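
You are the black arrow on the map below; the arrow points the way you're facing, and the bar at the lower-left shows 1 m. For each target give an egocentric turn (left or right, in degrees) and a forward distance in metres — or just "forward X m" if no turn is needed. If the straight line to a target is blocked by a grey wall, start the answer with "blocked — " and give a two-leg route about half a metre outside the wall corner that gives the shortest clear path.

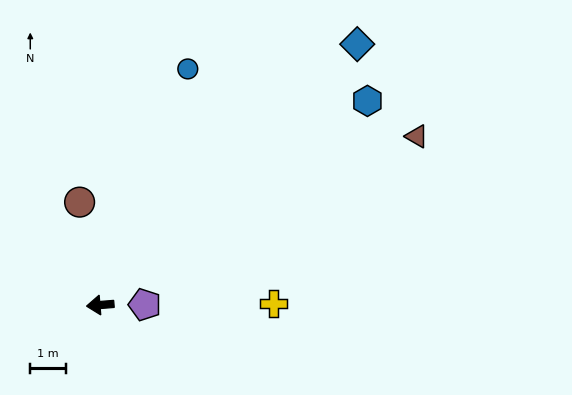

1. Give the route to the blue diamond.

turn right 139°, forward 10.3 m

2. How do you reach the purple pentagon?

turn left 176°, forward 1.3 m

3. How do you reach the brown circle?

turn right 83°, forward 3.0 m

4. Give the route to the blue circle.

turn right 115°, forward 7.1 m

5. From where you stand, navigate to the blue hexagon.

turn right 147°, forward 9.5 m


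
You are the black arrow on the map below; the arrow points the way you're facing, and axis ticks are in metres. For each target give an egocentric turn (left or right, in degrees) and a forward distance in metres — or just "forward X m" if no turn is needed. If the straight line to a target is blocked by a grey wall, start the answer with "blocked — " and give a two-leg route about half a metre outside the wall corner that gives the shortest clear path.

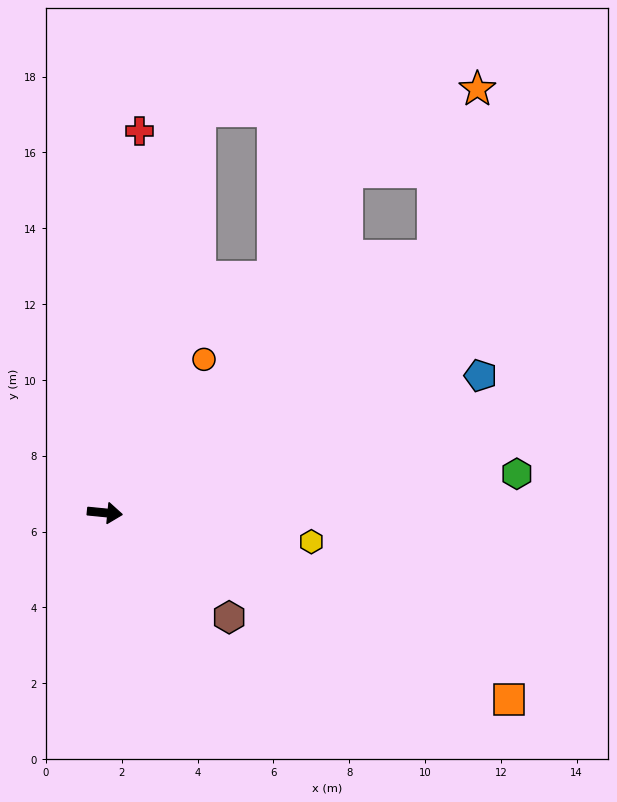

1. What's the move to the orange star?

blocked — turn left 44°, forward 11.0 m, then turn left 37°, forward 4.5 m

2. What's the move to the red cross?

turn left 90°, forward 10.1 m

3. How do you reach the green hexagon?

turn left 11°, forward 10.9 m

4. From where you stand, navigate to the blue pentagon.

turn left 26°, forward 10.6 m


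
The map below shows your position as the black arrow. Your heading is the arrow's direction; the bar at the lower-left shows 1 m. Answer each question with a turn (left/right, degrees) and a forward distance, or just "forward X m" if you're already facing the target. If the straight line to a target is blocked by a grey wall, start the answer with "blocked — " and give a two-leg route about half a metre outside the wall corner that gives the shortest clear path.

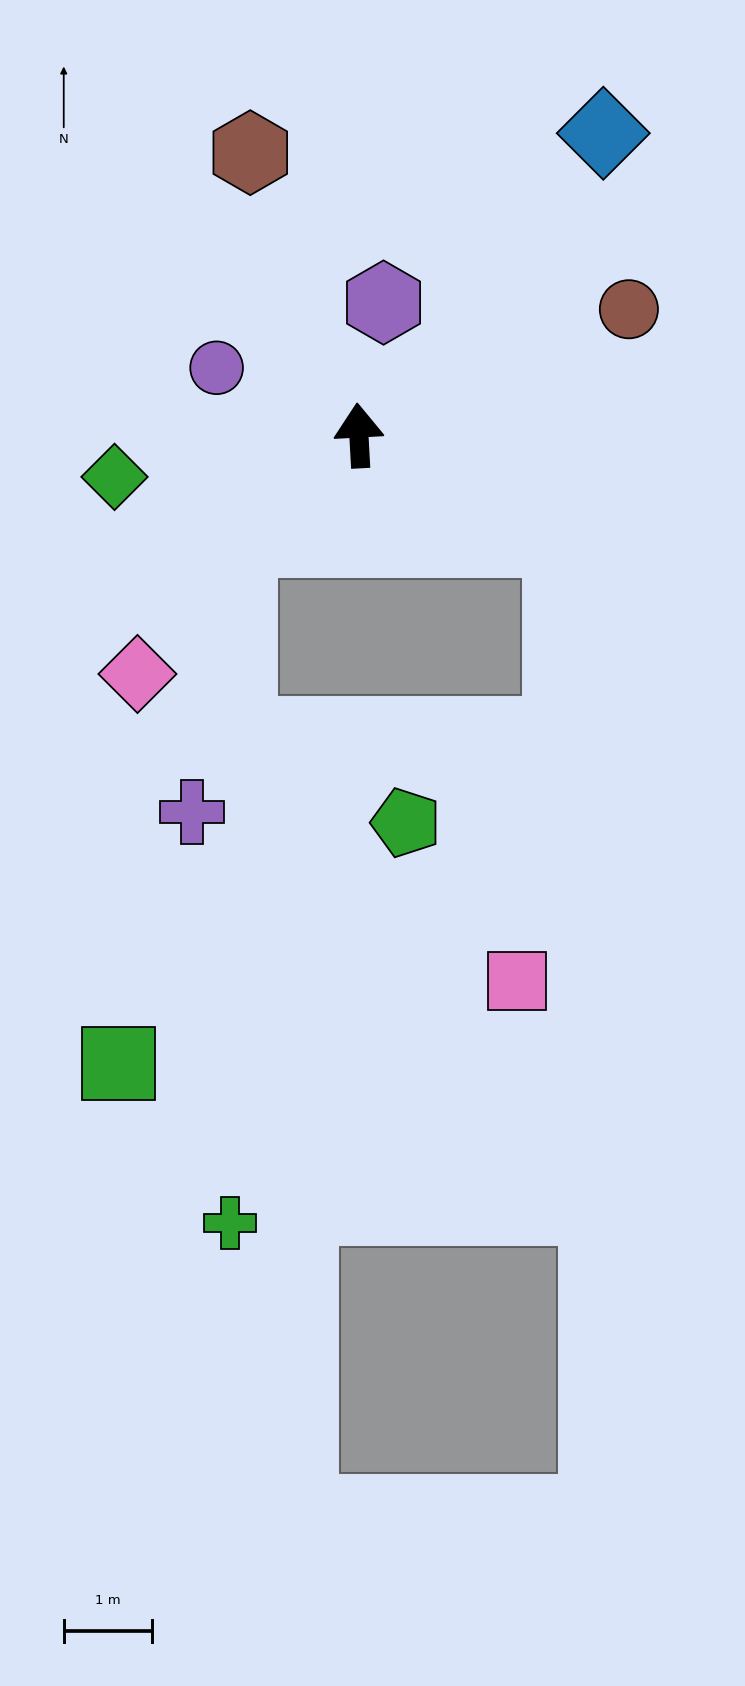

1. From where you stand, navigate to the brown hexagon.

turn left 18°, forward 3.4 m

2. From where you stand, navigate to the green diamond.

turn left 96°, forward 2.8 m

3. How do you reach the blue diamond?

turn right 42°, forward 4.4 m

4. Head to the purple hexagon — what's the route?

turn right 14°, forward 1.5 m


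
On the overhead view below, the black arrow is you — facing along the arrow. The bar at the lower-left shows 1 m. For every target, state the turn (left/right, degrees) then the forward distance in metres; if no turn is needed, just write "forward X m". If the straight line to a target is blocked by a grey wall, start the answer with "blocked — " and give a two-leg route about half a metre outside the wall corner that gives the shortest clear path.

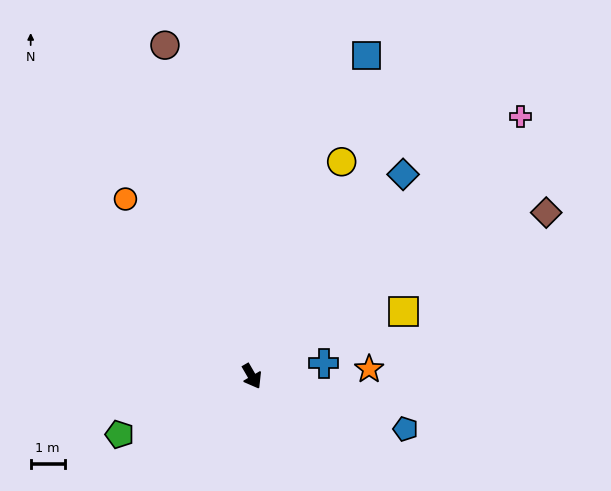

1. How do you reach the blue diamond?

turn left 113°, forward 7.4 m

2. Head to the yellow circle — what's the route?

turn left 127°, forward 6.8 m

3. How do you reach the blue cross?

turn left 70°, forward 2.1 m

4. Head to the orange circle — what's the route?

turn right 175°, forward 6.4 m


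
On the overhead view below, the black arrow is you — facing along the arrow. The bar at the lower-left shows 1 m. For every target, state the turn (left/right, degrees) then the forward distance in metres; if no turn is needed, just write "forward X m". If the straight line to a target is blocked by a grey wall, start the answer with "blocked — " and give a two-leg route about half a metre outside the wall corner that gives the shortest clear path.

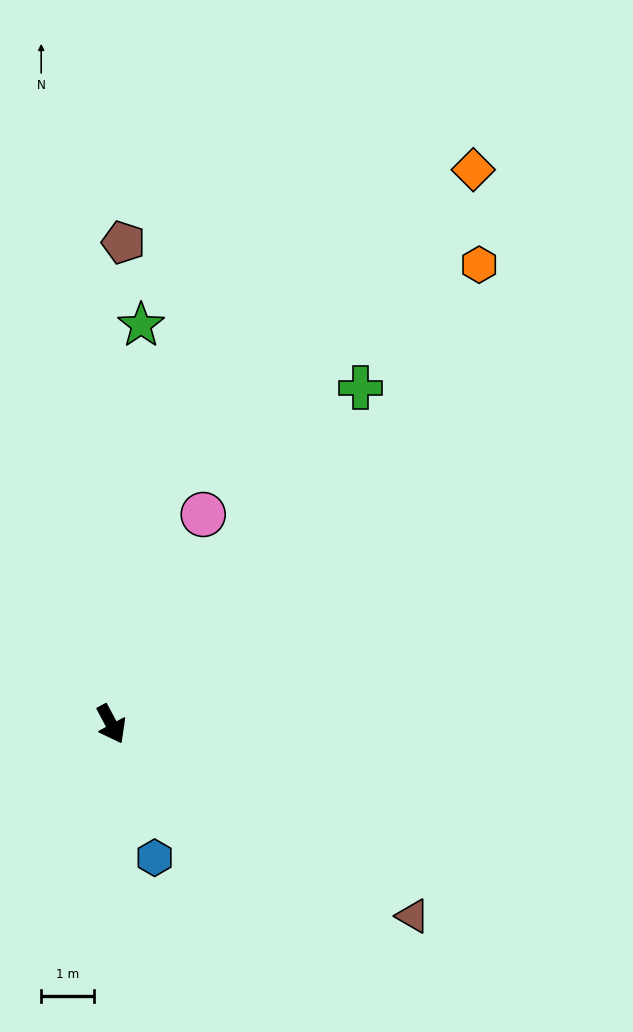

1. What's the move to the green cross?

turn left 115°, forward 8.0 m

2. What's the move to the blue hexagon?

turn right 10°, forward 2.7 m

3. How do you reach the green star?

turn left 148°, forward 7.6 m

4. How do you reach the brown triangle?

turn left 29°, forward 6.8 m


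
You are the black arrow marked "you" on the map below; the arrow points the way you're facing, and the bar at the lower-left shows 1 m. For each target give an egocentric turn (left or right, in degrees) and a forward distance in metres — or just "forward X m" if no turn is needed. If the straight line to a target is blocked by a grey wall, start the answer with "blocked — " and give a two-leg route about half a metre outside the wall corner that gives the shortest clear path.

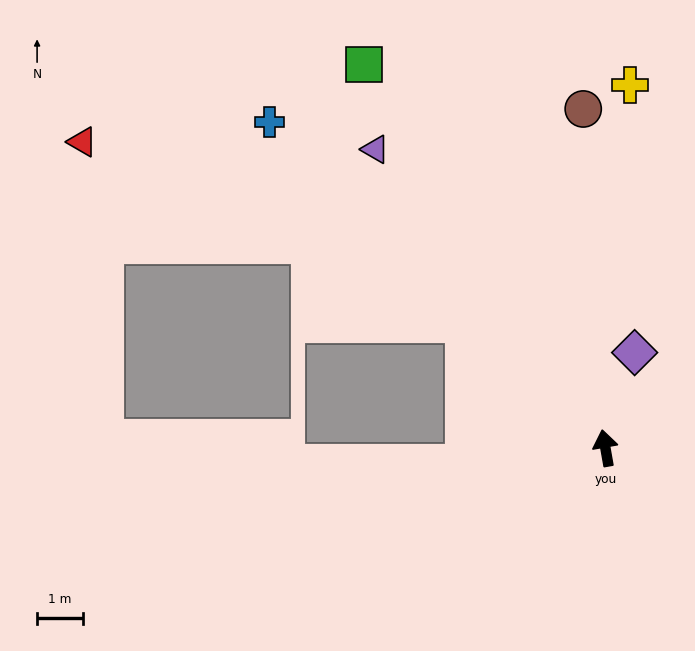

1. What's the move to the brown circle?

turn right 6°, forward 7.4 m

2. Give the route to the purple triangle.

turn left 28°, forward 8.3 m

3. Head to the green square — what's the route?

turn left 22°, forward 9.9 m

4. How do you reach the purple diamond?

turn right 27°, forward 2.2 m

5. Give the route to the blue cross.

turn left 36°, forward 10.3 m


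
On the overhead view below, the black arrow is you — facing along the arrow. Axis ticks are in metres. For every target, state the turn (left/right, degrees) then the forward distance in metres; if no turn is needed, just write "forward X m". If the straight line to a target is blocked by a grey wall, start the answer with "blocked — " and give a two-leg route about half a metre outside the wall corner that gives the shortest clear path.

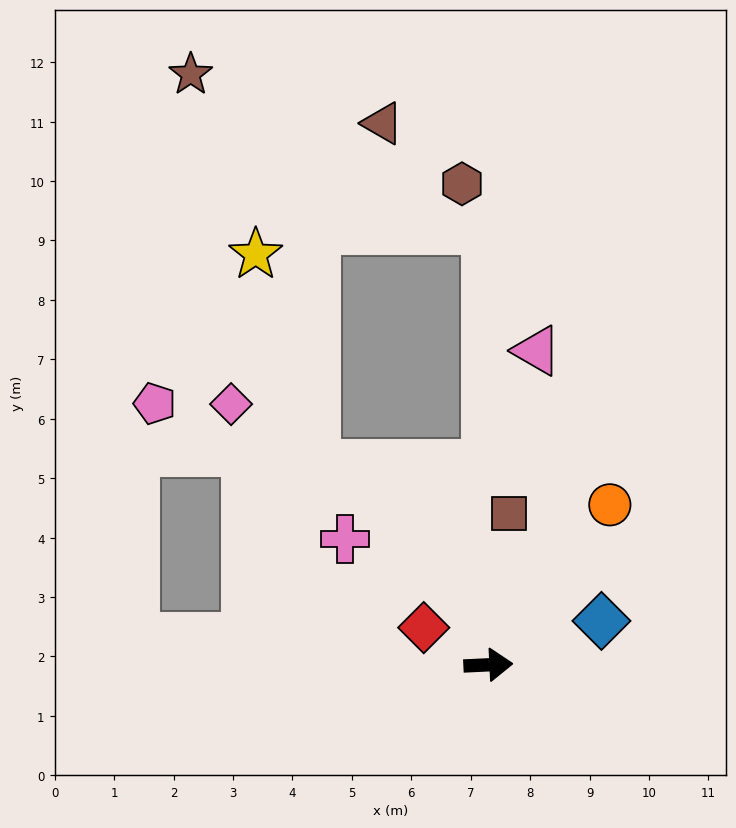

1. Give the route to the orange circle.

turn left 50°, forward 3.4 m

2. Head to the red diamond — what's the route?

turn left 147°, forward 1.3 m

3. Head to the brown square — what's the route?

turn left 80°, forward 2.6 m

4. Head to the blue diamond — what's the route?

turn left 19°, forward 2.0 m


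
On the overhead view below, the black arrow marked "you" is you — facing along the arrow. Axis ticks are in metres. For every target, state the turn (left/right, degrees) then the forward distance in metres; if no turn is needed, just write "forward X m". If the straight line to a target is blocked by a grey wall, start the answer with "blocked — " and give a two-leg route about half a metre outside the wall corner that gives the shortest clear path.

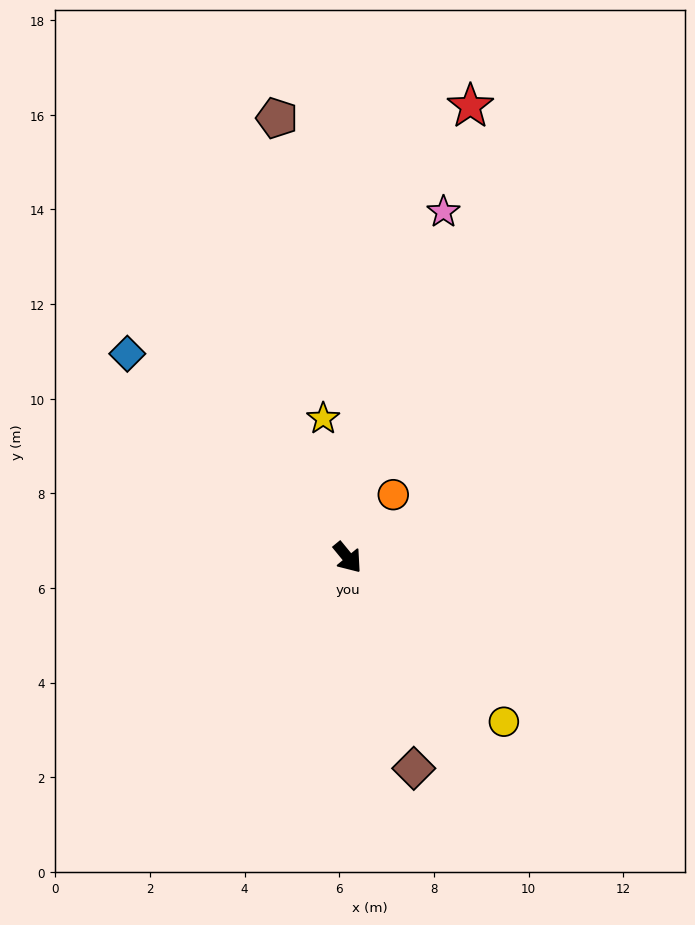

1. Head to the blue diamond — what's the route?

turn right 172°, forward 6.3 m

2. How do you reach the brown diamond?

turn right 22°, forward 4.7 m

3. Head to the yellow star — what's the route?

turn left 151°, forward 3.0 m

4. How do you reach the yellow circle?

turn left 4°, forward 4.8 m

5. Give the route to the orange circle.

turn left 105°, forward 1.6 m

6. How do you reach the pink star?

turn left 125°, forward 7.6 m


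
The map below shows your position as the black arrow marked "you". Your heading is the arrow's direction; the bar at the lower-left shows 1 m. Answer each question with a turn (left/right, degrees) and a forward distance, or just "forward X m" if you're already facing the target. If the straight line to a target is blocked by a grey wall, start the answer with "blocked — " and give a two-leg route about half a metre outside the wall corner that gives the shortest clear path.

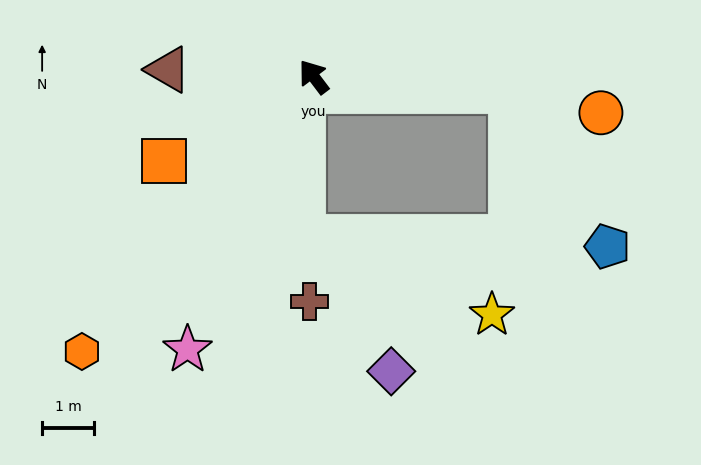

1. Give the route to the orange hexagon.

turn left 103°, forward 6.9 m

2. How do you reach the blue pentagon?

blocked — turn right 132°, forward 3.8 m, then turn right 53°, forward 3.5 m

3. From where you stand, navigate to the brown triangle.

turn left 50°, forward 2.8 m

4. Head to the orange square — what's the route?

turn left 82°, forward 3.3 m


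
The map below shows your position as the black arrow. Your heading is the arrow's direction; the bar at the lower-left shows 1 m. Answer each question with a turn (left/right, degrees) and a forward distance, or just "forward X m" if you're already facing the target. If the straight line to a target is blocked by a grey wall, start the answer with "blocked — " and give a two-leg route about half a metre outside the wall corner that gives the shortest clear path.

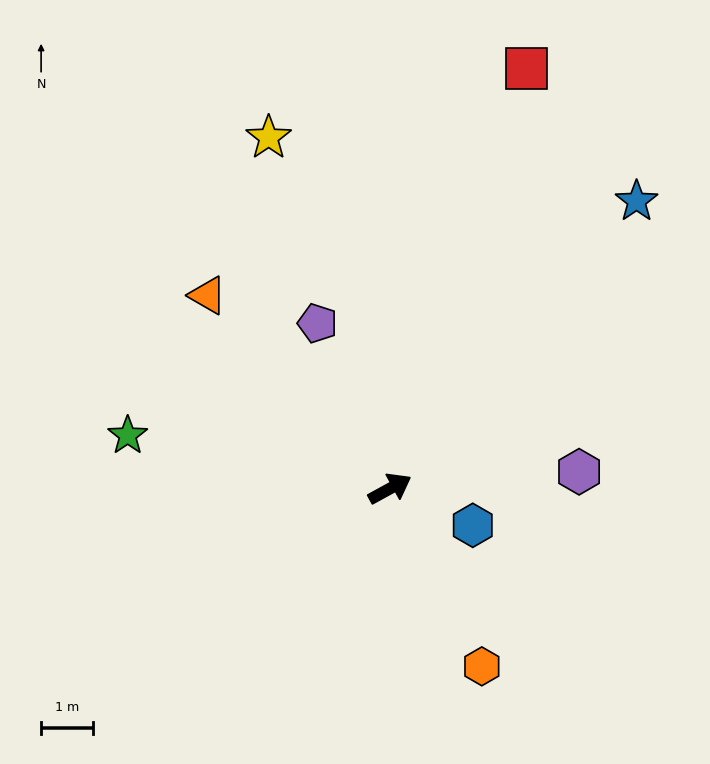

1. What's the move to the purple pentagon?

turn left 85°, forward 3.5 m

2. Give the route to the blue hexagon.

turn right 53°, forward 1.8 m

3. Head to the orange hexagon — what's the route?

turn right 91°, forward 3.9 m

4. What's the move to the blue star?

turn left 21°, forward 7.3 m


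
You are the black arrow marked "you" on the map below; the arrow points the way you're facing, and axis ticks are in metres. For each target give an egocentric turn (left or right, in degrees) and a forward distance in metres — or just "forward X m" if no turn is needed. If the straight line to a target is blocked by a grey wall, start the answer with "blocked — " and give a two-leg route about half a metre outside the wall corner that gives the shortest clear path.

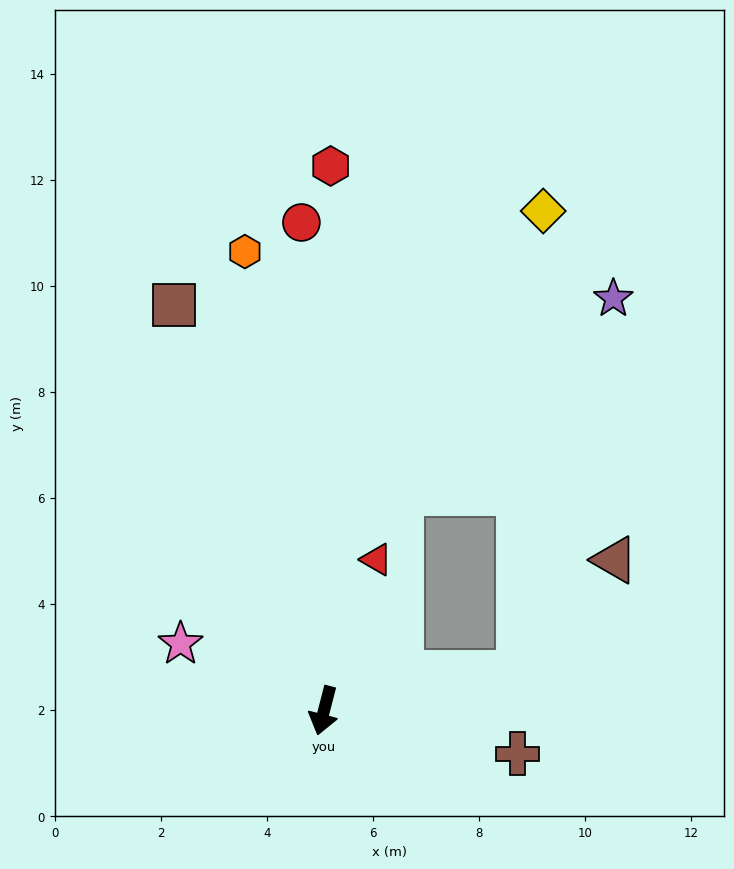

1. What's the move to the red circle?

turn right 163°, forward 9.2 m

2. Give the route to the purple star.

blocked — turn left 115°, forward 3.7 m, then turn left 65°, forward 7.3 m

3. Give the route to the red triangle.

turn left 175°, forward 3.0 m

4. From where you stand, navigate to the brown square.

turn right 145°, forward 8.1 m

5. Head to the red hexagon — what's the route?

turn right 166°, forward 10.3 m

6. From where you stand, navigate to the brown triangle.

blocked — turn left 115°, forward 3.7 m, then turn left 39°, forward 2.8 m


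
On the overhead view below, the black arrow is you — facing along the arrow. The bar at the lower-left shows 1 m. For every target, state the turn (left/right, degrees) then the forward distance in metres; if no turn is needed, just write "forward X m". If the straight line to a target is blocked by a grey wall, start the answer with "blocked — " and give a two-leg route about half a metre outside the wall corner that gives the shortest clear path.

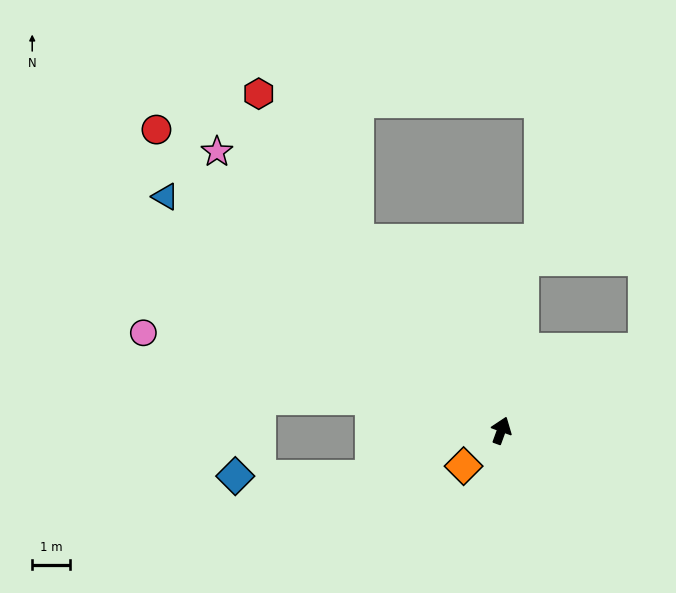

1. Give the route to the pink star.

turn left 66°, forward 10.4 m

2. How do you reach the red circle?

turn left 69°, forward 12.0 m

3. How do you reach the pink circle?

turn left 95°, forward 9.7 m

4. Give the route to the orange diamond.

turn left 153°, forward 1.4 m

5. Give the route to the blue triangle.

turn left 75°, forward 10.7 m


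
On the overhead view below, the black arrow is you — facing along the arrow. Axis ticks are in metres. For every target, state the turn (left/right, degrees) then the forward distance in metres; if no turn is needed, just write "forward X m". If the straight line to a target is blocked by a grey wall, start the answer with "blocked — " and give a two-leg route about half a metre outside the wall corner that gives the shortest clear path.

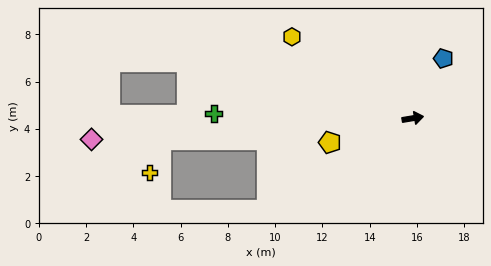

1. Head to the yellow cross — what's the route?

blocked — turn left 176°, forward 10.7 m, then turn left 64°, forward 1.5 m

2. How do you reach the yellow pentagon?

turn right 173°, forward 3.7 m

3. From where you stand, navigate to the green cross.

turn left 169°, forward 8.4 m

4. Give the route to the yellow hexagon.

turn left 137°, forward 6.2 m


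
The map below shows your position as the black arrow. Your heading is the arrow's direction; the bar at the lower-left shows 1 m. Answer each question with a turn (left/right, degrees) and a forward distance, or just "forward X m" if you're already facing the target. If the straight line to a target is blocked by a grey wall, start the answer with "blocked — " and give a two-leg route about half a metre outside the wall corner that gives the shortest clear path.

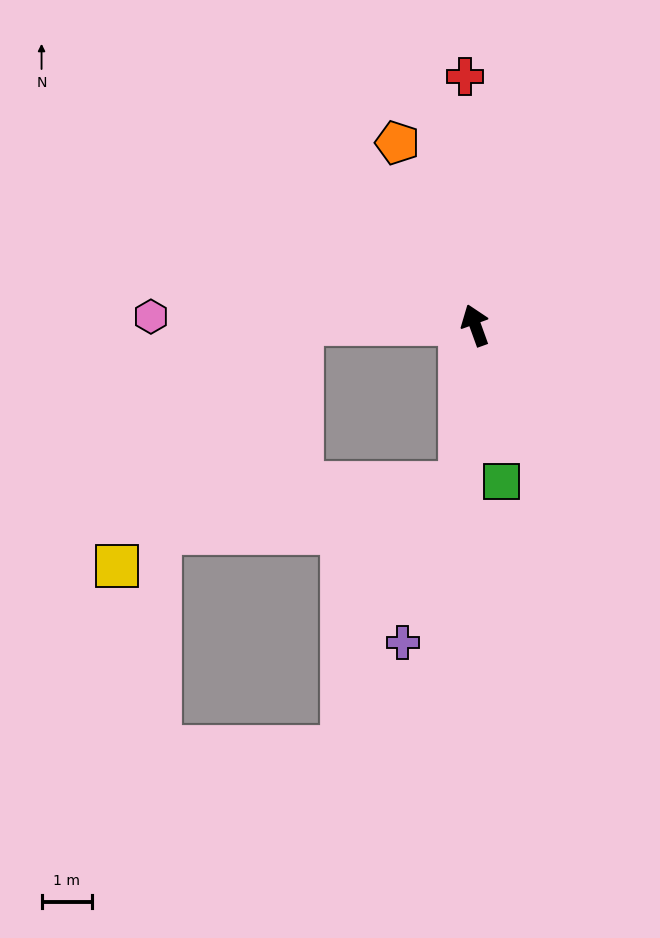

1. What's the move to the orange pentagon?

turn left 3°, forward 3.9 m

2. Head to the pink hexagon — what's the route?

turn left 69°, forward 6.4 m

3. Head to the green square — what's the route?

turn left 170°, forward 3.1 m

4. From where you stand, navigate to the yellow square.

blocked — turn left 70°, forward 3.4 m, then turn left 53°, forward 6.0 m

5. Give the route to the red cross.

turn right 18°, forward 4.9 m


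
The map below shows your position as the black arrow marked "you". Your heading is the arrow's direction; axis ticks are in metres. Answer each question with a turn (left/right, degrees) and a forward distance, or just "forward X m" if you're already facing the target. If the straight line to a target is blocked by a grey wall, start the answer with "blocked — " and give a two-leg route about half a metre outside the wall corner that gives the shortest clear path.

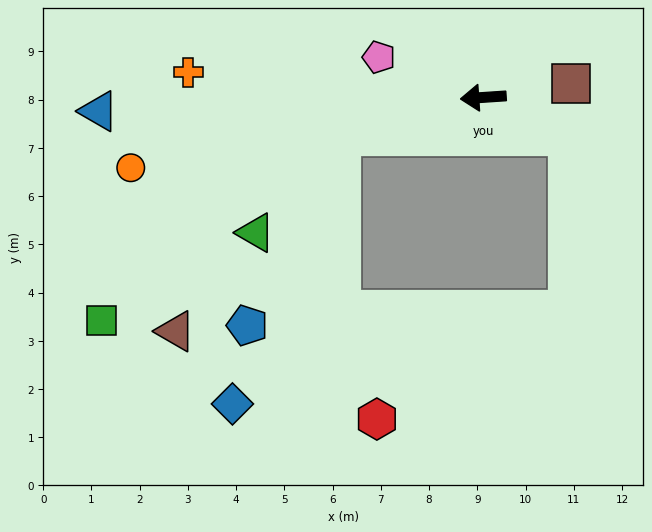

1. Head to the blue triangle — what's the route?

forward 8.0 m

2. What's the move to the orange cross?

turn right 9°, forward 6.1 m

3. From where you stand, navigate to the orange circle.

turn left 7°, forward 7.5 m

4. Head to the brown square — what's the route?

turn right 175°, forward 1.8 m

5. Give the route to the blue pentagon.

blocked — turn left 11°, forward 3.1 m, then turn left 49°, forward 4.4 m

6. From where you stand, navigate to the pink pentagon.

turn right 25°, forward 2.3 m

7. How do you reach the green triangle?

blocked — turn left 11°, forward 3.1 m, then turn left 34°, forward 2.7 m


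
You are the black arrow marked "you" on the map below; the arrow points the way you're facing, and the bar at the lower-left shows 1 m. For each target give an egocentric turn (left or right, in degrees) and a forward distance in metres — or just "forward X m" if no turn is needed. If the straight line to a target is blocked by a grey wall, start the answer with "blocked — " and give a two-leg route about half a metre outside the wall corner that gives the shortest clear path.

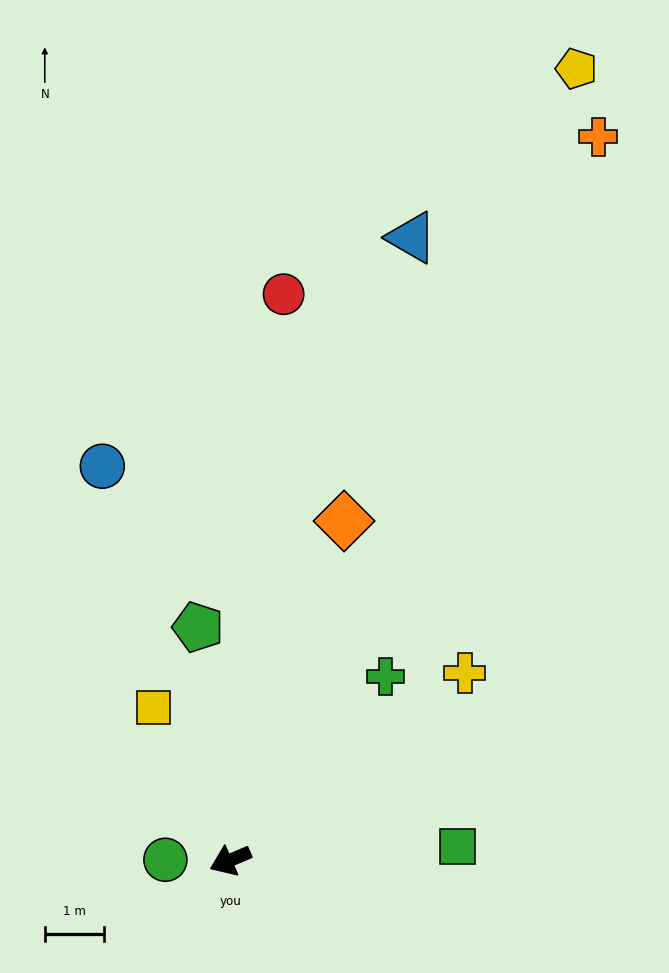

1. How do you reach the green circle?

turn right 24°, forward 1.1 m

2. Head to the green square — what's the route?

turn left 160°, forward 3.9 m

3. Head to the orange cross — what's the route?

turn right 140°, forward 13.8 m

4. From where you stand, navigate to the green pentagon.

turn right 105°, forward 4.0 m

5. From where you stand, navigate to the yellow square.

turn right 86°, forward 2.9 m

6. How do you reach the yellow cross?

turn right 165°, forward 5.1 m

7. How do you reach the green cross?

turn right 153°, forward 4.1 m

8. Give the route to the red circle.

turn right 119°, forward 9.7 m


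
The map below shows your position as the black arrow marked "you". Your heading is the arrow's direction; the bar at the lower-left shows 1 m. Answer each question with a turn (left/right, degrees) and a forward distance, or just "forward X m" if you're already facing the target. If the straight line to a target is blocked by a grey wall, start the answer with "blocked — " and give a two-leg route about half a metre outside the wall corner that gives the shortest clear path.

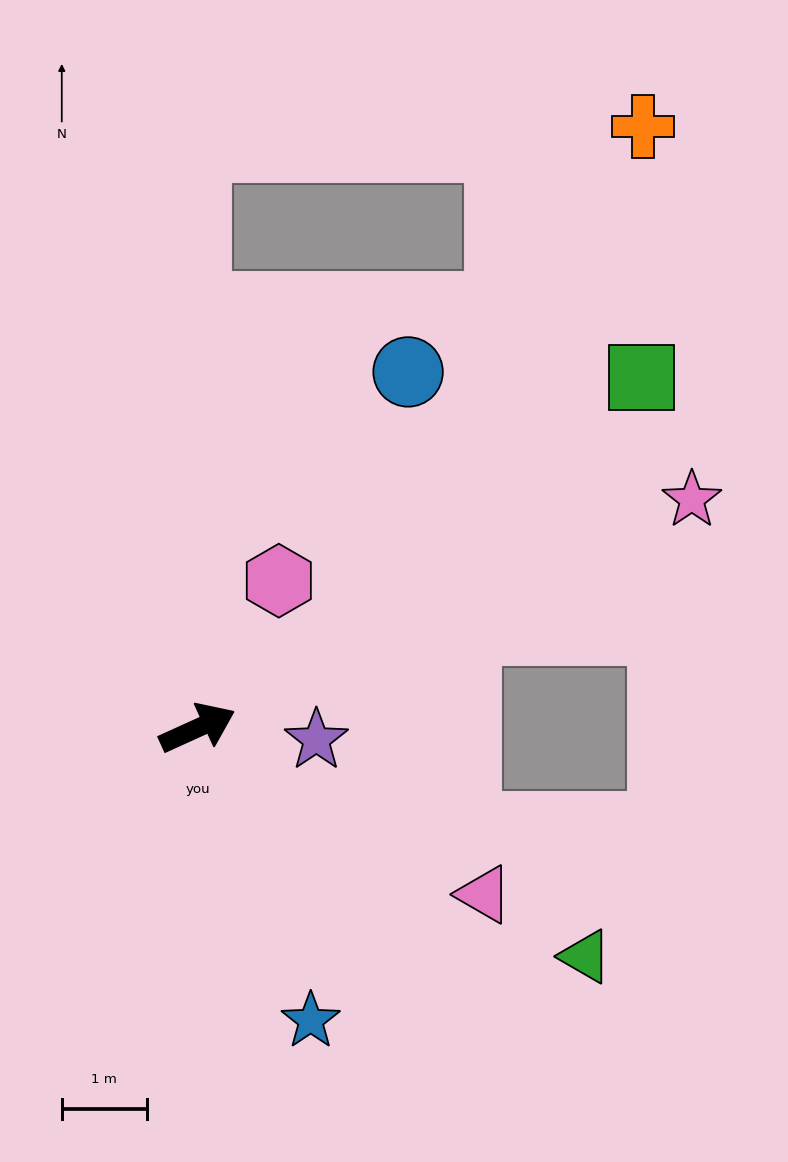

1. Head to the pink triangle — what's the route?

turn right 55°, forward 3.9 m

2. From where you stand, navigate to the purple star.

turn right 30°, forward 1.4 m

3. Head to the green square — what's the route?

turn left 14°, forward 6.6 m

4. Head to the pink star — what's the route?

forward 6.4 m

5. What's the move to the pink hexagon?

turn left 37°, forward 2.0 m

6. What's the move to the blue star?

turn right 93°, forward 3.7 m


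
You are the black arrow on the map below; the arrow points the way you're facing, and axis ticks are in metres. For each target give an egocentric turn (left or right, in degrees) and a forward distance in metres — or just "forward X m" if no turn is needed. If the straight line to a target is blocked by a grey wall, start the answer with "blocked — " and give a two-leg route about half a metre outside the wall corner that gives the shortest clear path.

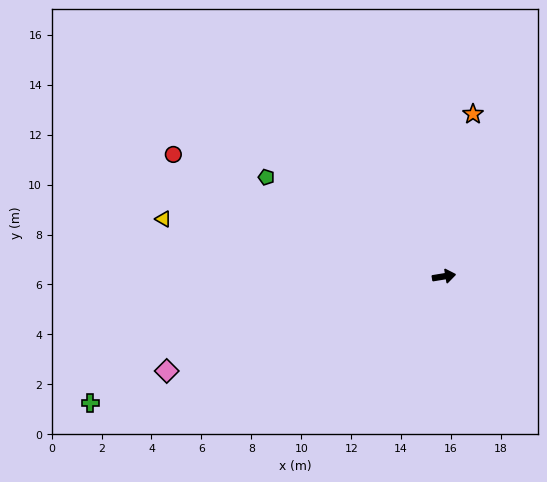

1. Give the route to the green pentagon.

turn left 141°, forward 8.2 m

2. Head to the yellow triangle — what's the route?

turn left 159°, forward 11.5 m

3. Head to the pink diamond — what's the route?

turn right 171°, forward 11.7 m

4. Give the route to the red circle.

turn left 146°, forward 11.9 m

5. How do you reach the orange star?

turn left 70°, forward 6.6 m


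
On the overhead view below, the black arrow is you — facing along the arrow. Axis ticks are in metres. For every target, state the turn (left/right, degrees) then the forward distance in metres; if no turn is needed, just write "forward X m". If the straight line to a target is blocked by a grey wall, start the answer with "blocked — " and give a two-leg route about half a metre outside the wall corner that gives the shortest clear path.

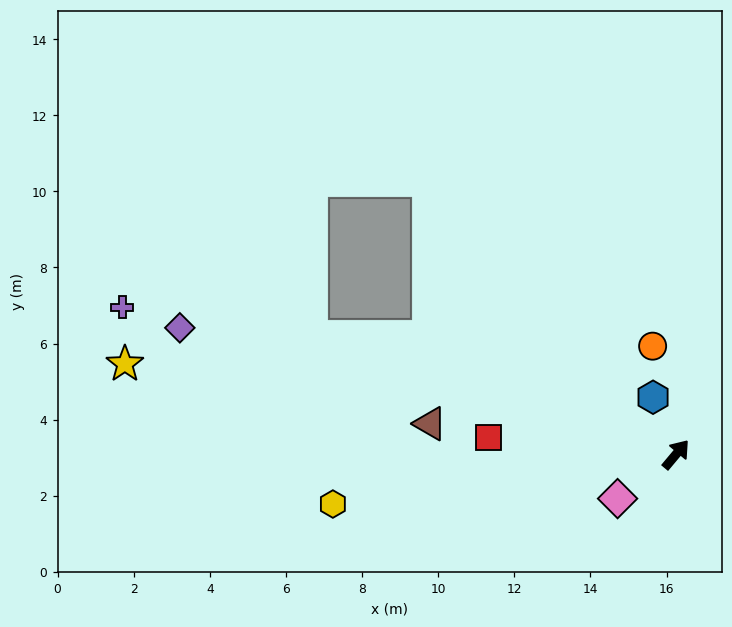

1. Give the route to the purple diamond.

turn left 116°, forward 13.5 m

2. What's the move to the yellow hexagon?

turn left 138°, forward 9.1 m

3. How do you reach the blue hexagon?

turn left 62°, forward 1.6 m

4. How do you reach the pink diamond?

turn left 167°, forward 1.9 m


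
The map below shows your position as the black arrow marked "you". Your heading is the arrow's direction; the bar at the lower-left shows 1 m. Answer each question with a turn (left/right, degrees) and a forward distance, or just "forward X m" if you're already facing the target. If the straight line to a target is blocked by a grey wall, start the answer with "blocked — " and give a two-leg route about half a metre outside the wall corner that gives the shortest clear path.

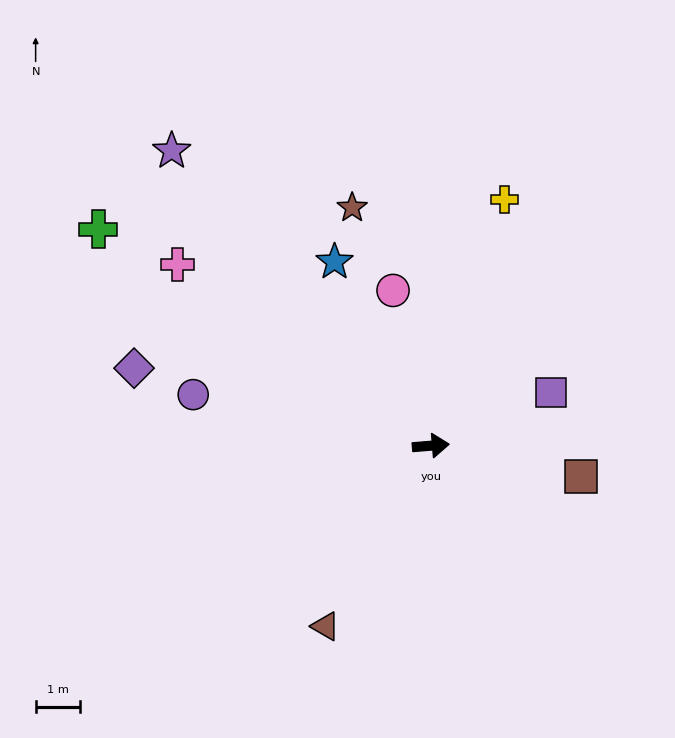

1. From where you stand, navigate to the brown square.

turn right 16°, forward 3.5 m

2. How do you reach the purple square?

turn left 19°, forward 3.0 m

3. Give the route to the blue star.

turn left 113°, forward 4.7 m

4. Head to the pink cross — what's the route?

turn left 140°, forward 7.1 m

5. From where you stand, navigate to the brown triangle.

turn right 125°, forward 4.7 m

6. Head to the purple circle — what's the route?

turn left 163°, forward 5.5 m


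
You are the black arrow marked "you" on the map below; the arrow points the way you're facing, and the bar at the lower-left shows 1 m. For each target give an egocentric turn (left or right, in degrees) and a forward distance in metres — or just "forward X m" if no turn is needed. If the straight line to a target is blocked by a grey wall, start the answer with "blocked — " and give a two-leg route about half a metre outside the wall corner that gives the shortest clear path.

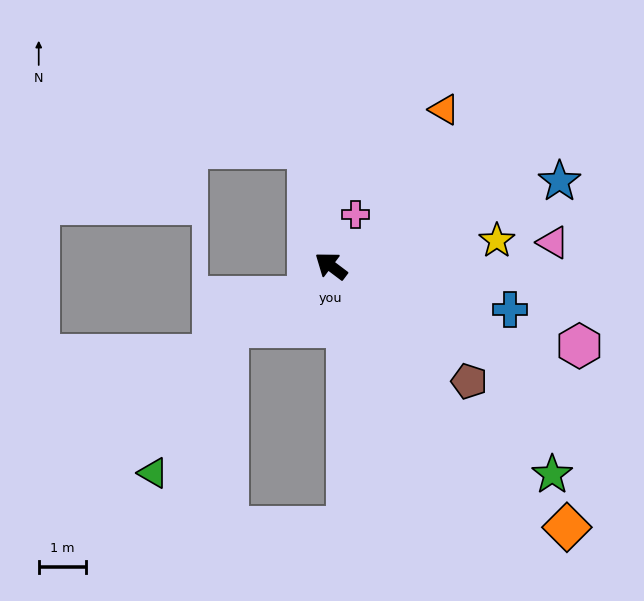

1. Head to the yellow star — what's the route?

turn right 134°, forward 3.5 m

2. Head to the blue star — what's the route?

turn right 123°, forward 5.1 m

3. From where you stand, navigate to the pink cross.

turn right 79°, forward 1.2 m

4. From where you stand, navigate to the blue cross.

turn right 157°, forward 3.9 m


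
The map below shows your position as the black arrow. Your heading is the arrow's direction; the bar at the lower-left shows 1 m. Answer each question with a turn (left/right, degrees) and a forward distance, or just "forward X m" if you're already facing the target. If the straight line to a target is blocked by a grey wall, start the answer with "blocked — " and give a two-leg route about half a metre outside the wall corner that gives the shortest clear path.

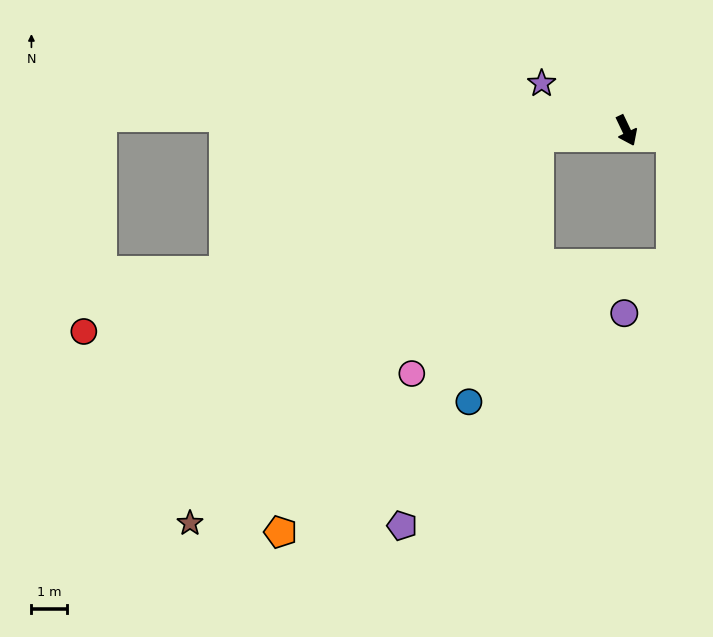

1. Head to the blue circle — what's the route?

blocked — turn right 111°, forward 2.5 m, then turn left 71°, forward 7.8 m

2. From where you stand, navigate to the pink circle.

blocked — turn right 111°, forward 2.5 m, then turn left 57°, forward 7.6 m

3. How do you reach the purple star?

turn right 145°, forward 2.7 m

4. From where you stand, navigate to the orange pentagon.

blocked — turn right 111°, forward 2.5 m, then turn left 52°, forward 13.4 m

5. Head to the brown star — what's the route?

blocked — turn right 111°, forward 2.5 m, then turn left 43°, forward 14.7 m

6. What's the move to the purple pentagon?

blocked — turn right 111°, forward 2.5 m, then turn left 66°, forward 11.7 m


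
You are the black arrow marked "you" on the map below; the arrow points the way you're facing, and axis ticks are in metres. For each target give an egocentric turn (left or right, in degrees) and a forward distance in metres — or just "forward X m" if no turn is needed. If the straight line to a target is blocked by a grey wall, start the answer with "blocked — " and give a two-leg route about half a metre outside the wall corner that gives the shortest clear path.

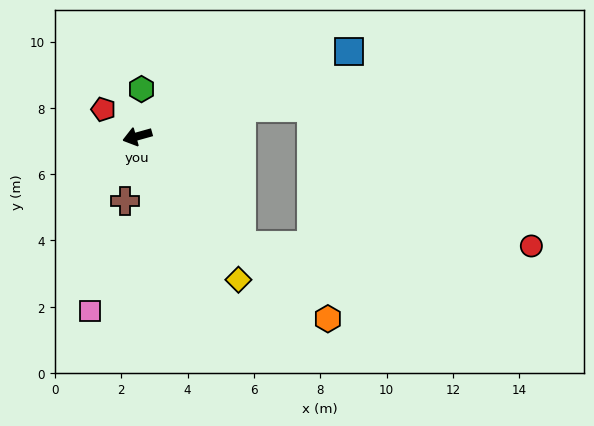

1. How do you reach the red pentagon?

turn right 54°, forward 1.3 m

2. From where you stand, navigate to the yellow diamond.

turn left 110°, forward 5.3 m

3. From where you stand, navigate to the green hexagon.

turn right 111°, forward 1.4 m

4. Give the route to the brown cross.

turn left 63°, forward 2.0 m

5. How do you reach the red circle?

blocked — turn left 118°, forward 4.5 m, then turn left 46°, forward 8.7 m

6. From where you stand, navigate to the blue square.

turn right 174°, forward 6.9 m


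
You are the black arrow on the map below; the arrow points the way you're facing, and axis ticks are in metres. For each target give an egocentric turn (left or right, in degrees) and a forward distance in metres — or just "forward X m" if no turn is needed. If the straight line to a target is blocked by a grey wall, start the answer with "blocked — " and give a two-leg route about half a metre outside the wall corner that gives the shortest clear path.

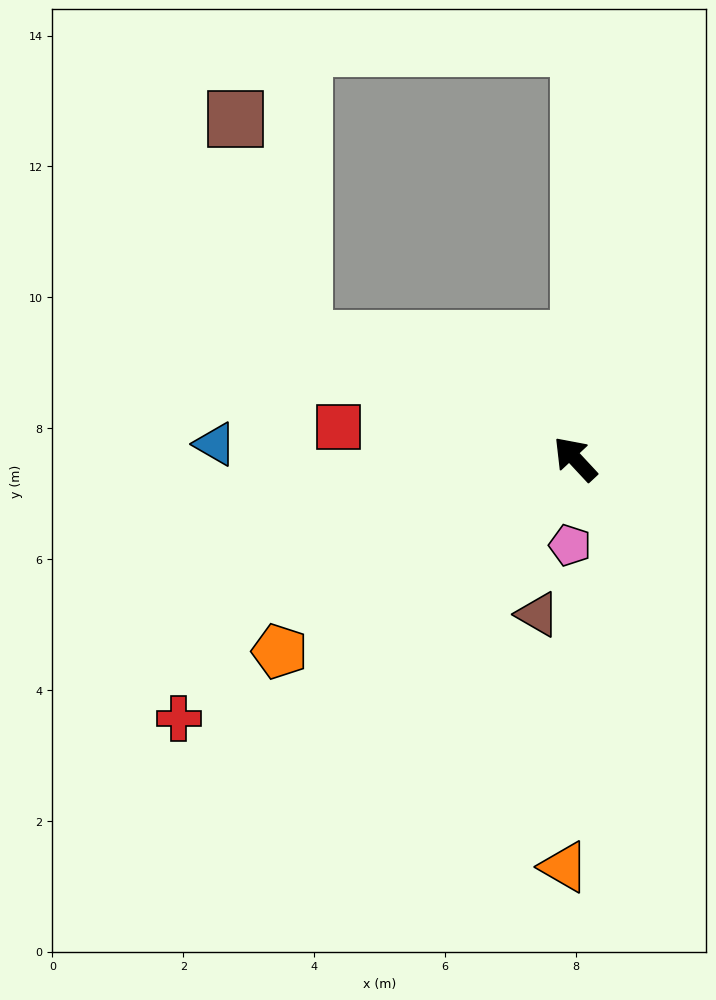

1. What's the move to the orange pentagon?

turn left 80°, forward 5.4 m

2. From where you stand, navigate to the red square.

turn left 39°, forward 3.6 m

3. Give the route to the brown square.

blocked — turn left 23°, forward 4.5 m, then turn right 48°, forward 3.5 m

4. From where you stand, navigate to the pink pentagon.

turn left 134°, forward 1.3 m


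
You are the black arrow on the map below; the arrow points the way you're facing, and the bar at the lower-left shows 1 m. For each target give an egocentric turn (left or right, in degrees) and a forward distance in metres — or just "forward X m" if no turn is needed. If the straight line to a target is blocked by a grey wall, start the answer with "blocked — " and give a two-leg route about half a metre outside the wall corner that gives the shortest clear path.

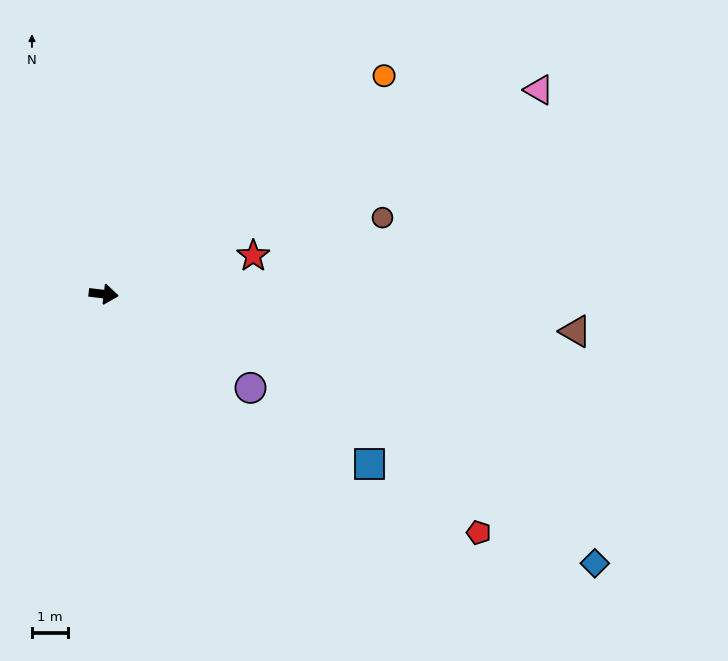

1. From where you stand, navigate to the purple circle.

turn right 26°, forward 4.9 m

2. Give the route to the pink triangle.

turn left 32°, forward 13.5 m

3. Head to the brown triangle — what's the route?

turn left 2°, forward 13.3 m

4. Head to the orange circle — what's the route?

turn left 45°, forward 10.0 m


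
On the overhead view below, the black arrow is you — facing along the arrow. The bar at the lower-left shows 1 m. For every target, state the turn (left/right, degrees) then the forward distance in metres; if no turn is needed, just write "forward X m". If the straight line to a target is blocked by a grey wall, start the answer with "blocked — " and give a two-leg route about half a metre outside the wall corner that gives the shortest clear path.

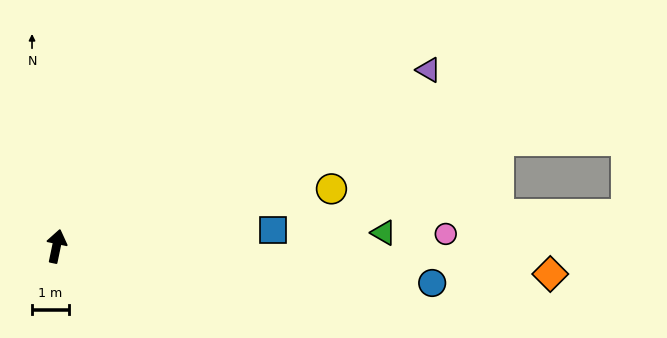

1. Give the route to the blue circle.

turn right 84°, forward 10.3 m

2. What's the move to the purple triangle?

turn right 53°, forward 11.3 m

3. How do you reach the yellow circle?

turn right 66°, forward 7.7 m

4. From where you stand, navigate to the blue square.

turn right 74°, forward 5.9 m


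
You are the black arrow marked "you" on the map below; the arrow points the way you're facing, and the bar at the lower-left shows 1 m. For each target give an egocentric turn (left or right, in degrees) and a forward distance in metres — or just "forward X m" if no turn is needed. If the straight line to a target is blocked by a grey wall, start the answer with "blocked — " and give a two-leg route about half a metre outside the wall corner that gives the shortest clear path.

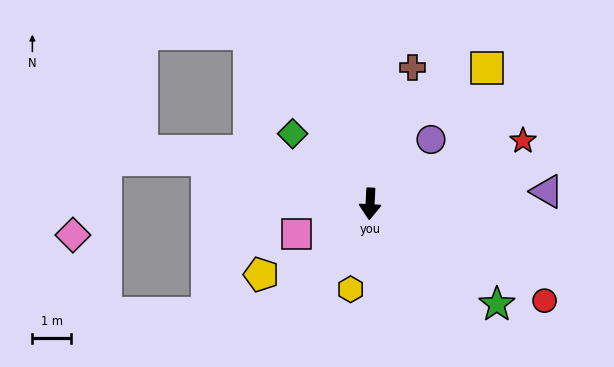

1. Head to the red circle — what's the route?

turn left 64°, forward 5.2 m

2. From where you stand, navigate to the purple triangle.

turn left 97°, forward 4.6 m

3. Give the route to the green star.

turn left 55°, forward 4.2 m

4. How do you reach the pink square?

turn right 65°, forward 2.1 m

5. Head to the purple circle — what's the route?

turn left 140°, forward 2.3 m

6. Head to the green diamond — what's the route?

turn right 129°, forward 2.7 m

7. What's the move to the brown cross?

turn left 166°, forward 3.7 m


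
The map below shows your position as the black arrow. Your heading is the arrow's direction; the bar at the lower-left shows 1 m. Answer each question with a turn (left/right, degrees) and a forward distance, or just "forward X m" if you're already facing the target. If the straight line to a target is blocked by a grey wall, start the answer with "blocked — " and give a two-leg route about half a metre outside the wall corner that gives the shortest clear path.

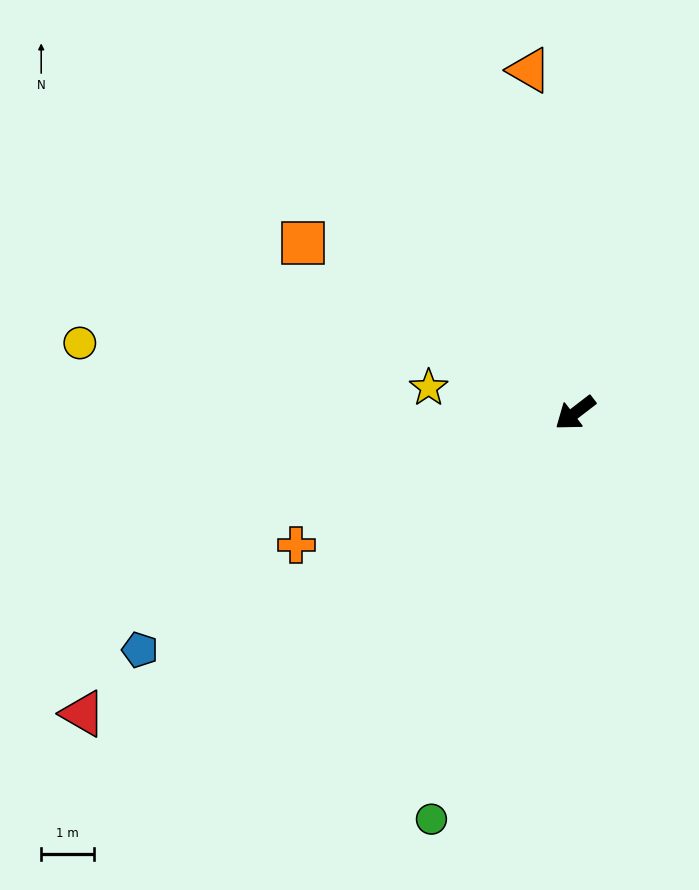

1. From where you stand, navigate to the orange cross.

turn right 12°, forward 5.8 m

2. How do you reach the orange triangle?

turn right 120°, forward 6.5 m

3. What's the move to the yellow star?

turn right 47°, forward 2.8 m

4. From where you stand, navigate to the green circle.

turn left 33°, forward 8.1 m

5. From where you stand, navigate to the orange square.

turn right 69°, forward 6.0 m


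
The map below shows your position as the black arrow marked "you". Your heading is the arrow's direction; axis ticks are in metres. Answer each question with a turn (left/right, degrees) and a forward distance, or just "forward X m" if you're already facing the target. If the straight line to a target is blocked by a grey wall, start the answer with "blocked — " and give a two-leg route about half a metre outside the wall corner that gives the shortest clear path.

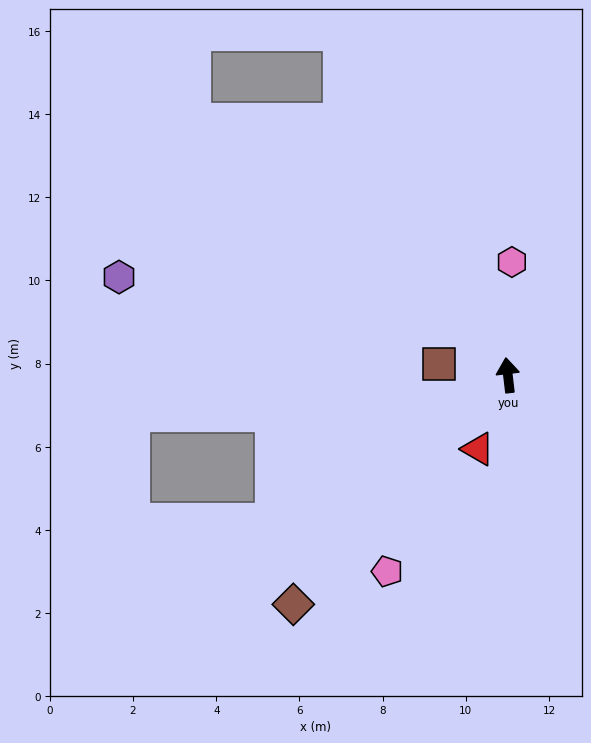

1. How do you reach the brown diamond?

turn left 130°, forward 7.5 m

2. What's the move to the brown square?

turn left 74°, forward 1.7 m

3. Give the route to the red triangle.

turn left 151°, forward 1.9 m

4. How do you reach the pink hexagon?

turn right 9°, forward 2.7 m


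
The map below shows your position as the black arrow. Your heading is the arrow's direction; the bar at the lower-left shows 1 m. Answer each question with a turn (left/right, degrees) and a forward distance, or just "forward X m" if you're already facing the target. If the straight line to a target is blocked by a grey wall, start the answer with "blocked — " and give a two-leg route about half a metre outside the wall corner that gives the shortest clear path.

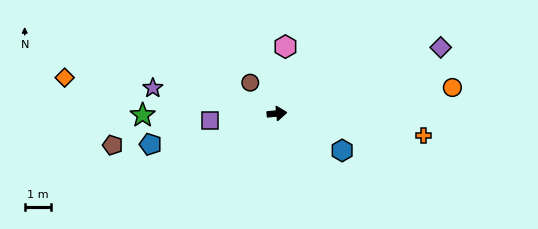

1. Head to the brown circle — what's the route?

turn left 125°, forward 1.6 m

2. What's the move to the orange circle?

turn left 3°, forward 6.8 m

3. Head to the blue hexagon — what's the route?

turn right 35°, forward 2.9 m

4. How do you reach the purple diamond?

turn left 16°, forward 6.8 m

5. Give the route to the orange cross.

turn right 14°, forward 5.7 m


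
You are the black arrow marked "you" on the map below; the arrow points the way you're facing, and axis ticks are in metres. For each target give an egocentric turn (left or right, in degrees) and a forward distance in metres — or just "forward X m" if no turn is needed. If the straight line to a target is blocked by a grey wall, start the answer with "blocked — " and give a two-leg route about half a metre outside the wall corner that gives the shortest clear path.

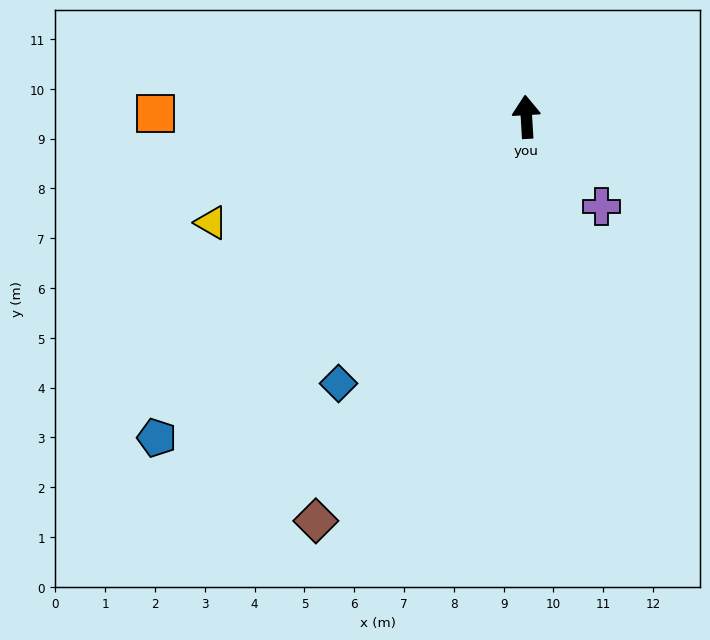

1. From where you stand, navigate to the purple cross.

turn right 143°, forward 2.3 m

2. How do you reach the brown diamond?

turn left 149°, forward 9.1 m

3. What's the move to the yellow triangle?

turn left 105°, forward 6.7 m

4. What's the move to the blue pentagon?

turn left 128°, forward 9.8 m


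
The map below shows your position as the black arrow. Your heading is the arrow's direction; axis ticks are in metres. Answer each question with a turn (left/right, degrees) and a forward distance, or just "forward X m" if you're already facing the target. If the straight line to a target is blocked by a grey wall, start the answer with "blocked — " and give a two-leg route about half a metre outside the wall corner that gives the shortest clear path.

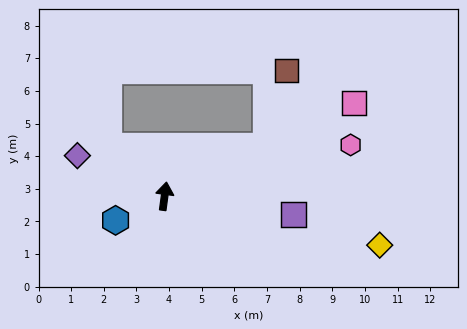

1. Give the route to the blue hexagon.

turn left 124°, forward 1.7 m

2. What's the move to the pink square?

turn right 56°, forward 6.5 m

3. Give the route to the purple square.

turn right 90°, forward 4.0 m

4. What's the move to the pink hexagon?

turn right 67°, forward 5.9 m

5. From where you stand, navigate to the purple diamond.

turn left 73°, forward 2.9 m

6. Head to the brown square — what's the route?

blocked — turn right 56°, forward 3.5 m, then turn left 49°, forward 2.4 m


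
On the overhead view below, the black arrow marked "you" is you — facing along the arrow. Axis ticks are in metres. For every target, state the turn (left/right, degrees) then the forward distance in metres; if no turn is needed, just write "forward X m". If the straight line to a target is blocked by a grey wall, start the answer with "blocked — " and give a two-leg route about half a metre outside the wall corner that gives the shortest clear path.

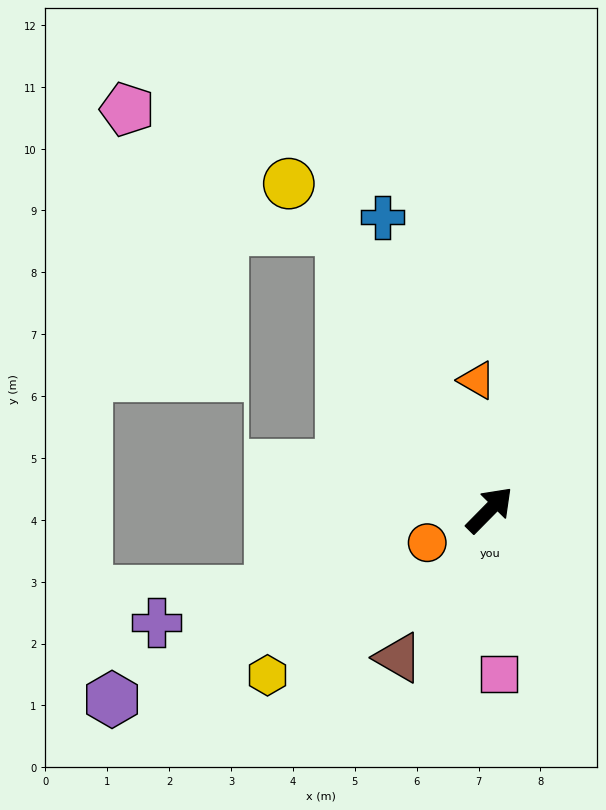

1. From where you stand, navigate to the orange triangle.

turn left 50°, forward 2.1 m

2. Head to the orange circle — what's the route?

turn left 162°, forward 1.1 m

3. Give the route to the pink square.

turn right 132°, forward 2.7 m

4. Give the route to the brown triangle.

turn right 167°, forward 2.8 m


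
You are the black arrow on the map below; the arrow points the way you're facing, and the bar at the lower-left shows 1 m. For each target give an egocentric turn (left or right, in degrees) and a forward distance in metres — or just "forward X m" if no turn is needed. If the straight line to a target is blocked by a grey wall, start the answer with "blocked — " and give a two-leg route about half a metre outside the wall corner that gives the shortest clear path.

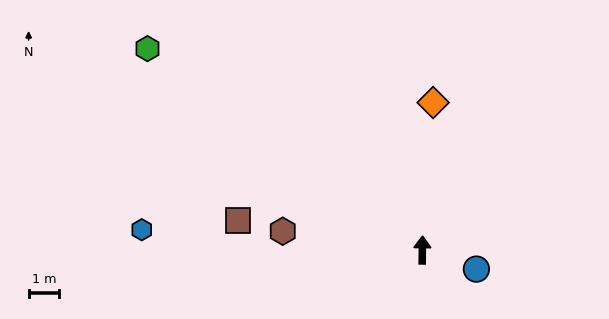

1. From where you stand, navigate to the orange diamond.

turn right 3°, forward 4.8 m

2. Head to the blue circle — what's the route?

turn right 109°, forward 1.9 m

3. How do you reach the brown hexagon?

turn left 83°, forward 4.6 m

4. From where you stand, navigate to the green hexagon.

turn left 55°, forward 11.1 m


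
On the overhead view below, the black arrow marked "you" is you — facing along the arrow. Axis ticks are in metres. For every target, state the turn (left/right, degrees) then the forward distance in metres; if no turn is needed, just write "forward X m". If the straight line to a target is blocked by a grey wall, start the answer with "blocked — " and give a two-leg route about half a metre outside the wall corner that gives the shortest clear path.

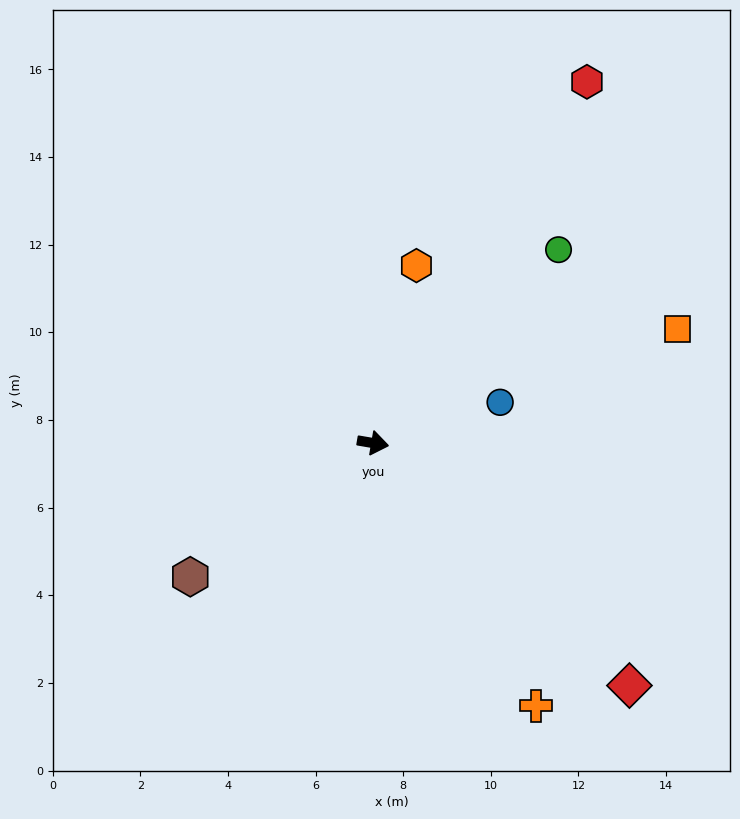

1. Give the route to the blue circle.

turn left 27°, forward 3.0 m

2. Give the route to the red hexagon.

turn left 69°, forward 9.6 m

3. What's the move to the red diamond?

turn right 34°, forward 8.1 m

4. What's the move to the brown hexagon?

turn right 134°, forward 5.2 m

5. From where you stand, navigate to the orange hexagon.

turn left 86°, forward 4.2 m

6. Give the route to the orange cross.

turn right 48°, forward 7.1 m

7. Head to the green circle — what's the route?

turn left 56°, forward 6.1 m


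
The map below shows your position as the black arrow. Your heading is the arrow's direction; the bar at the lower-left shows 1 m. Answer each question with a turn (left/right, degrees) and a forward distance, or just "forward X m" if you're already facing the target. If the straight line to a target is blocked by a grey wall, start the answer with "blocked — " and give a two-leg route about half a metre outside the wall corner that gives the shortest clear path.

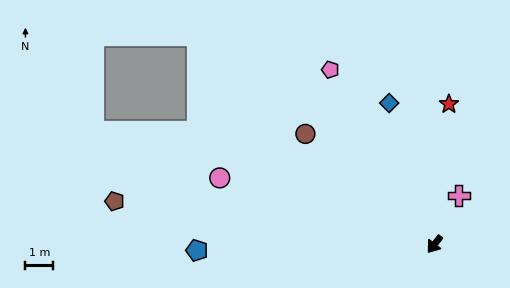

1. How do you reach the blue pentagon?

turn right 51°, forward 8.6 m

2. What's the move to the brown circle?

turn right 93°, forward 6.2 m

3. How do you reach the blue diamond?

turn right 125°, forward 5.4 m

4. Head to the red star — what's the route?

turn right 148°, forward 5.1 m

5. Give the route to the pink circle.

turn right 69°, forward 8.2 m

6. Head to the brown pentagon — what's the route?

turn right 60°, forward 11.7 m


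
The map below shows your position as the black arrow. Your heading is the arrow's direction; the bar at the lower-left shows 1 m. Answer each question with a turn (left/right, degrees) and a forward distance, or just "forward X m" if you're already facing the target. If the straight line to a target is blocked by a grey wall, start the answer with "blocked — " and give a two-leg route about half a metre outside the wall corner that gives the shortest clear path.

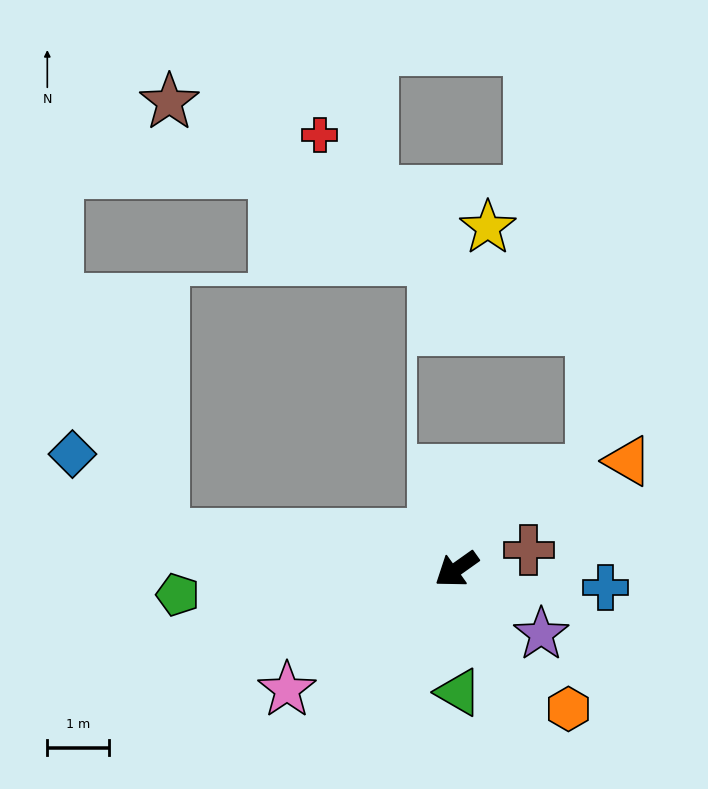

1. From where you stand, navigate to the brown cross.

turn left 159°, forward 1.2 m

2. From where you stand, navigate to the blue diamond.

blocked — turn right 42°, forward 4.8 m, then turn right 35°, forward 2.0 m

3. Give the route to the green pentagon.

turn right 30°, forward 4.5 m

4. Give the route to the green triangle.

turn left 56°, forward 2.0 m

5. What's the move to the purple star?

turn left 107°, forward 1.7 m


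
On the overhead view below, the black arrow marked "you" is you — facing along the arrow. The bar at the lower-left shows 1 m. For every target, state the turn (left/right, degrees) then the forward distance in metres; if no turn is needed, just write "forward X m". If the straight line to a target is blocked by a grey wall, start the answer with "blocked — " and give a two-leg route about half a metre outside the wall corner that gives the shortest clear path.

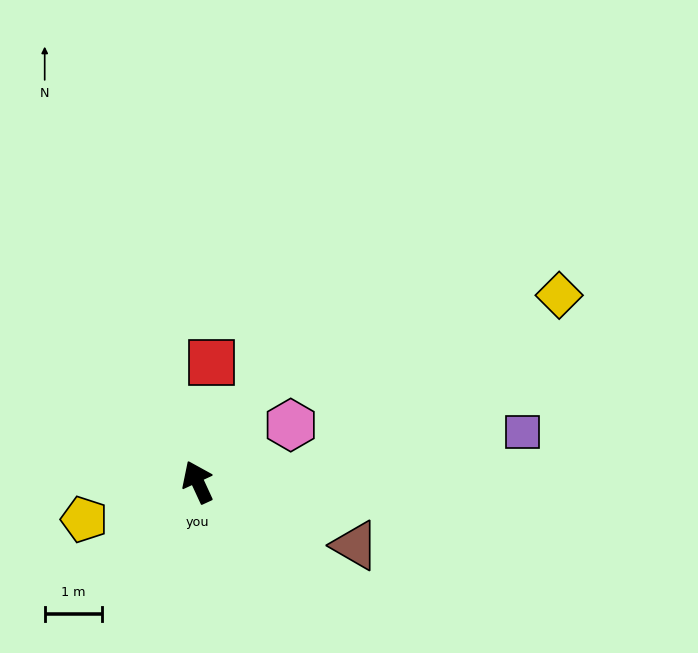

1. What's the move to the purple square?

turn right 106°, forward 5.7 m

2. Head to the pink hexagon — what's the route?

turn right 83°, forward 1.9 m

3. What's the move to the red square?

turn right 31°, forward 2.1 m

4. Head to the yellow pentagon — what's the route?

turn left 84°, forward 2.1 m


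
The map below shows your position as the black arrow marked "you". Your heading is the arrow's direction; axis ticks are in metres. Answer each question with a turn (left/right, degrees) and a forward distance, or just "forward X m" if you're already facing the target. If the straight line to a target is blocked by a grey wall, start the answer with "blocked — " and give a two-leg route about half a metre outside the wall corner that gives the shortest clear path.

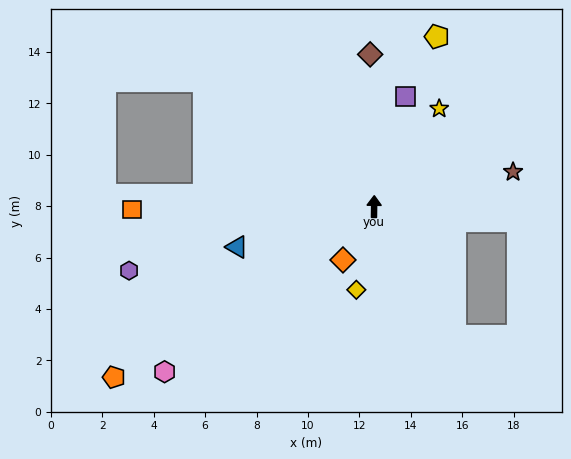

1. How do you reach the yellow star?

turn right 33°, forward 4.6 m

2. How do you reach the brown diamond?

turn left 2°, forward 5.9 m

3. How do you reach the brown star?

turn right 75°, forward 5.6 m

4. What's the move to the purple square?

turn right 15°, forward 4.4 m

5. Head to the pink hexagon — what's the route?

turn left 129°, forward 10.4 m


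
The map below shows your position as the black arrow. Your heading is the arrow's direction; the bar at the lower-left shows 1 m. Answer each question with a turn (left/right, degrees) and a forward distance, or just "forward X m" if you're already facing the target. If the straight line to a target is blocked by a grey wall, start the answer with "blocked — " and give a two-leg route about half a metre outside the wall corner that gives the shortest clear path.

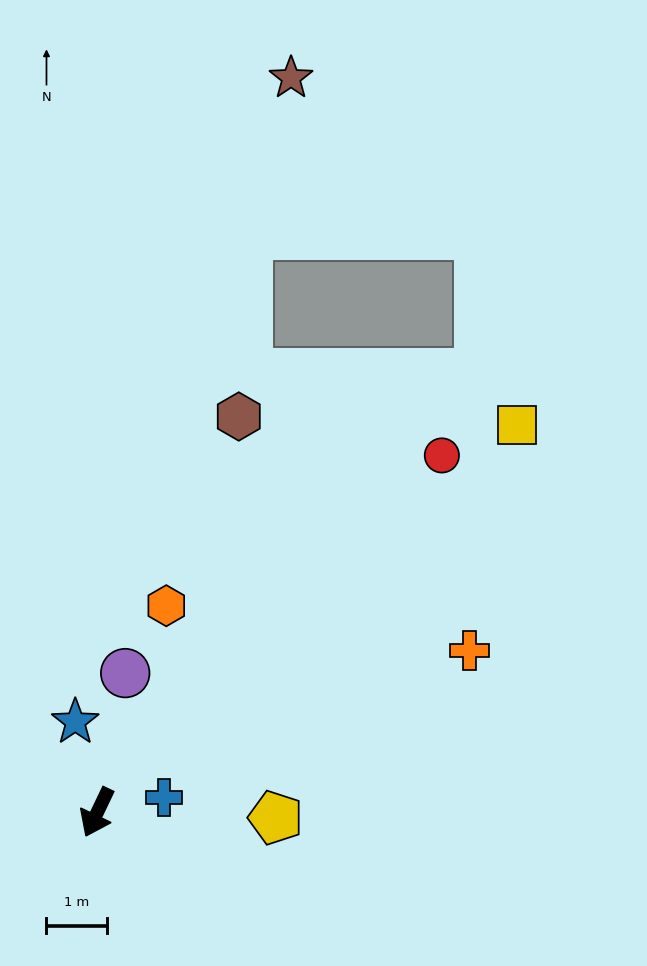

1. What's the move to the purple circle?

turn right 166°, forward 2.4 m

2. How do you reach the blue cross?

turn left 128°, forward 1.1 m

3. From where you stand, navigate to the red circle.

turn left 162°, forward 8.2 m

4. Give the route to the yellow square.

turn left 158°, forward 9.5 m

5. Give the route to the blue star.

turn right 141°, forward 1.5 m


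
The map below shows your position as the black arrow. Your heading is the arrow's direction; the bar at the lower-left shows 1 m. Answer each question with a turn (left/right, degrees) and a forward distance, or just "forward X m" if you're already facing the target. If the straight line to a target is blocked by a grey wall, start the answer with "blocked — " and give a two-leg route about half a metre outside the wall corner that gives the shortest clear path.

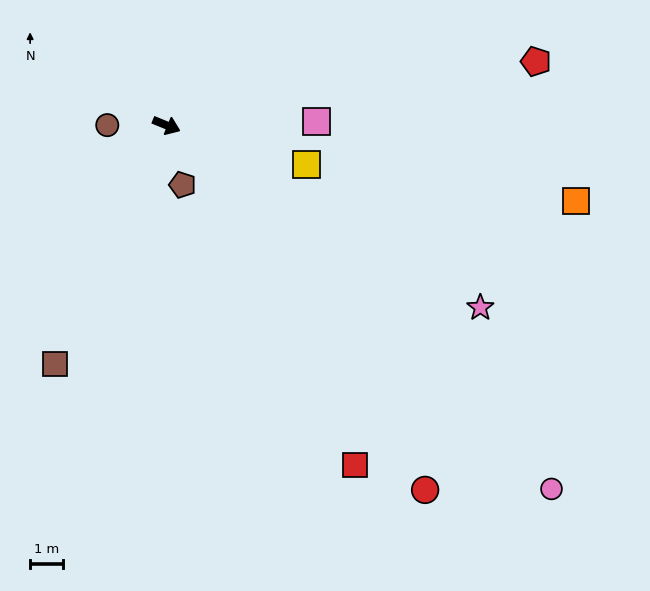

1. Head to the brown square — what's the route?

turn right 93°, forward 8.0 m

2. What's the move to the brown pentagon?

turn right 53°, forward 1.9 m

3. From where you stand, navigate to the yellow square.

turn left 7°, forward 4.4 m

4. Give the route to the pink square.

turn left 24°, forward 4.6 m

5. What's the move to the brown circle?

turn right 158°, forward 1.8 m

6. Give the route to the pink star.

turn right 8°, forward 11.0 m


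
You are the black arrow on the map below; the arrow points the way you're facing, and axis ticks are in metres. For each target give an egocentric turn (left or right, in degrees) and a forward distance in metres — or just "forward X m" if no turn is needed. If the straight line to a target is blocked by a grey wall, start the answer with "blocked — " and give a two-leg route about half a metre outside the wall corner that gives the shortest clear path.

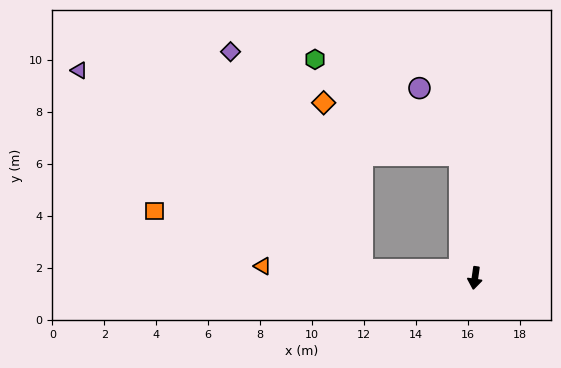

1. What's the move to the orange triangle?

turn right 85°, forward 8.2 m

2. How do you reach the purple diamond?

blocked — turn right 86°, forward 4.4 m, then turn right 55°, forward 9.8 m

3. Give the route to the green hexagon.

blocked — turn right 165°, forward 4.8 m, then turn left 50°, forward 6.7 m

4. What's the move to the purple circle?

blocked — turn right 165°, forward 4.8 m, then turn left 24°, forward 3.0 m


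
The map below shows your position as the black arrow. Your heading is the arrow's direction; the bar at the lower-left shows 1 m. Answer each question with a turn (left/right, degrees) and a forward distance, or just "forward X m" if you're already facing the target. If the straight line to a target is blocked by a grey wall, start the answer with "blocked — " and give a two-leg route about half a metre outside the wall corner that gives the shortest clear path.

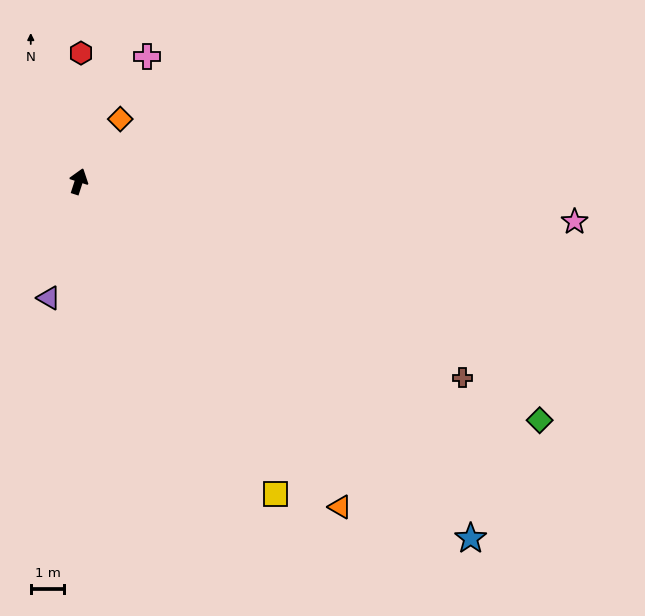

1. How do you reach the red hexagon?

turn left 17°, forward 3.8 m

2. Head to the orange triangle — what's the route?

turn right 123°, forward 12.5 m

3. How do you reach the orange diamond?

turn right 16°, forward 2.2 m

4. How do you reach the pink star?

turn right 77°, forward 14.9 m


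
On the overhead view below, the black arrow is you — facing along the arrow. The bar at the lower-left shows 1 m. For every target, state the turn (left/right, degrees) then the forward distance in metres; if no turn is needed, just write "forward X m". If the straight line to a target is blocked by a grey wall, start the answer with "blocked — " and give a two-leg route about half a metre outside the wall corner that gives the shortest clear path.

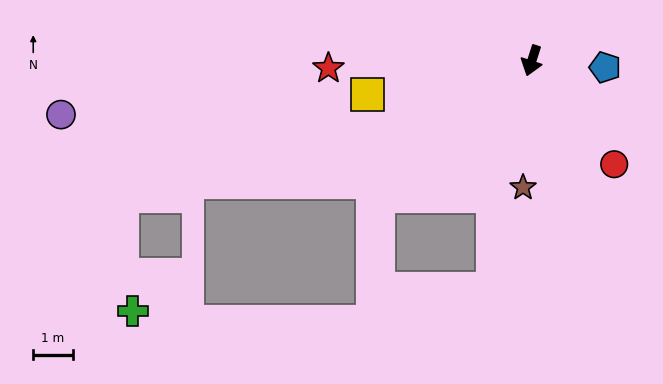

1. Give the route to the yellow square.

turn right 60°, forward 4.3 m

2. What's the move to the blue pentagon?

turn left 103°, forward 1.9 m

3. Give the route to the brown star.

turn left 14°, forward 3.2 m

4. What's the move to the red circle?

turn left 56°, forward 3.4 m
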